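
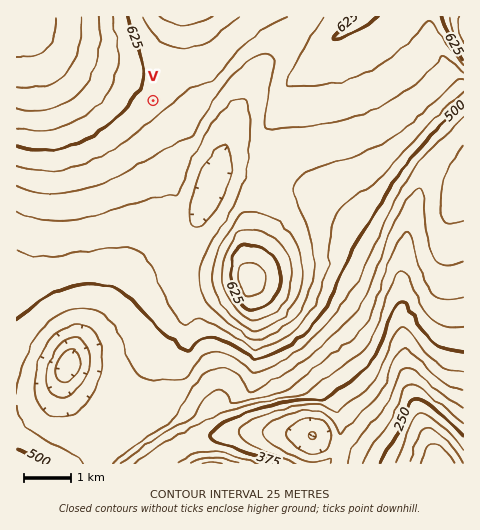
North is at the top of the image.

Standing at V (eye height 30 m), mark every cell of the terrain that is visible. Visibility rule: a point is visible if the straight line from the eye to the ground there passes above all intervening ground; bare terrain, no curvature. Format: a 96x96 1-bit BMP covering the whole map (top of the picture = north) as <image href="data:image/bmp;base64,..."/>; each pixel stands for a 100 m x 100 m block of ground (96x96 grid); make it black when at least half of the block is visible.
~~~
<image width="96" height="96" href="data:image/bmp;base64,Qk2+BAAAAAAAAD4AAAAoAAAAYAAAAGAAAAABAAEAAAAAAIAEAAATCwAAEwsAAAIAAAAAAAAA////AAAAAAD//+AAAAAAAAAAAAD///AAAAAAAAAAAAD///wAAAAAAAAAAAD///4AAAAAAAAAAAD///8AAAAAAAAAAAD////AAAAAAAAAAAD////gAAAAAAAAAAD////4AAAAAAAAAAD////8AAAAAAAAAAD/////AAAAAAAAAAD/////gAAAAAAAAAD/////gAAAAAAAAAD/////wAAAAAAAAAD/////wAAAAAAAAAD/////wAAAAAAAAAD/n///gAAAAAAAAAD+B///gAAAAAAAAAD+A///gAAAAAAAAAD8Af//AAAAAAAAAAD8AP//AAAAAAAAAAD8AH//AAAAAAAAAAD8AD//AAAAAAAAAAD8AD//AAAAAAAAAAD8AB/+AAAAAAAAAAD8AB/+AAAAAAAAAAD8AB/+AAAAAAAAAAD8AA/+AAAAAAAAAAD8AA/+AAAAAAAAAAD+AA/+AAAAAAAAAAD+AAf+AAAAAAAAAAD+AAf+AAAAAAAAAAD/AAf+AAAAAAAAAAD/AAf/AAAAAAAAAAD/gAf/AAAAAAAAAAD/gAf/3AAAAAAAAAD/wAf//4AAAAAAAAD/wAf///4AAAAAAAD/4A////+AAAAAAAD/8A////+AAAAAAAD/+B/////AAAAAAAD////////wAAAAAAD////////4AAAAAAB////////8AAAAAAA////////+AAAAAAAP////////AAAAAAAH////////gAAAAAAD////////wAAAAAAB////////wAAAAAAA////////4AAAAAAAf///////8AAAAAAAP///////8AAAAAAAP///////+AAAAAAAH////////AAAAAAAD////////AAAAAAAB////////gAAAAAAB///4f///wAAAAAAA///4P///8AAAAAAA///4H////AAAAAAA///4D////4AAAAAAf//8D////8AAAAAAf//8B////+AAAAAAf//8B////+AAAAAAf//8A/////AAAAAA///8A/////AAAAAA///8Af////gAAAAA///+Af////gAAAAB///+AP////gAAAAB///+AP////gAAAAB///+AP////wAAAAD////AH////wAAAAD////AH////wAAAAH////AH////wAAAAH////gD////wAAAAP////gD////wAAAAP////gD////wAAAAf////wB////wAAAAf////wB////wAAAAf////wB////wAAAA/////4A////gAAAA/////4A////gAAAA/////8A////gAAAA/////8Af///gAAAB/////+Af///gAAAB/////+AP///gAAAB//////AP///gAAEB//////AP///gAAEB//////gH///AAAMA//////wH///AAAcA//////wH///AAAcA///wH/4H///AAA8A///gB/8H///AAA8Af//gAf+H//+AAB8Af//AAP////+AAB8Af//AAH////+AAB8AP//AAB////+AAD8AP//AAB/////AAD8="/>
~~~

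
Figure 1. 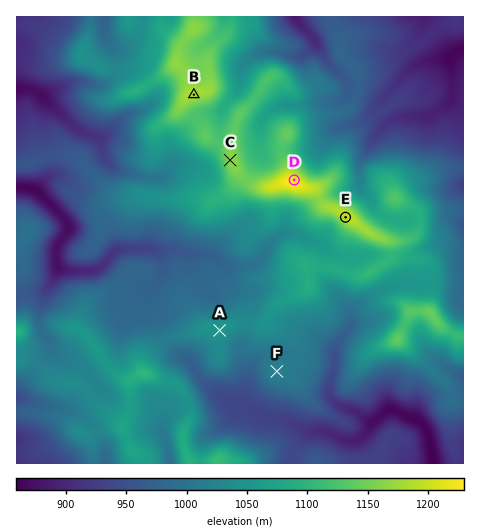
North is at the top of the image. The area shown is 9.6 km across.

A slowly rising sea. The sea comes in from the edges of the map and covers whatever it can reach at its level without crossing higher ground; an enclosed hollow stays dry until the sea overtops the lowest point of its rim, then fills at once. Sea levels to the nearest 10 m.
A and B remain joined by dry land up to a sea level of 1030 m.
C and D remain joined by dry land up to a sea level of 1150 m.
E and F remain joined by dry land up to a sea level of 1010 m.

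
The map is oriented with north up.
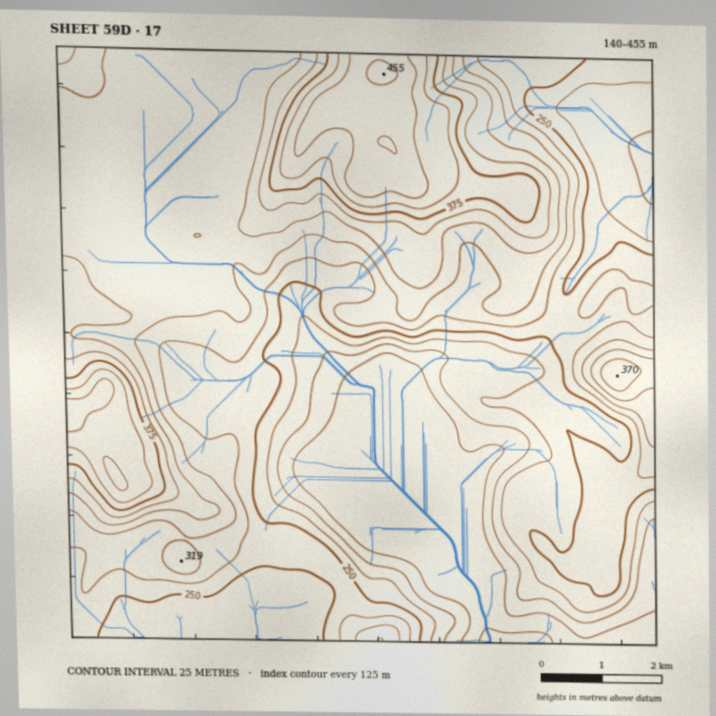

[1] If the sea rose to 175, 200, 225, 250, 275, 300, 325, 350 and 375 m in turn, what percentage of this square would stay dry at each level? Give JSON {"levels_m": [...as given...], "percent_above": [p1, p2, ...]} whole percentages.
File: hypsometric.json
{"levels_m": [175, 200, 225, 250, 275, 300, 325, 350, 375], "percent_above": [89, 85, 77, 64, 50, 40, 21, 14, 11]}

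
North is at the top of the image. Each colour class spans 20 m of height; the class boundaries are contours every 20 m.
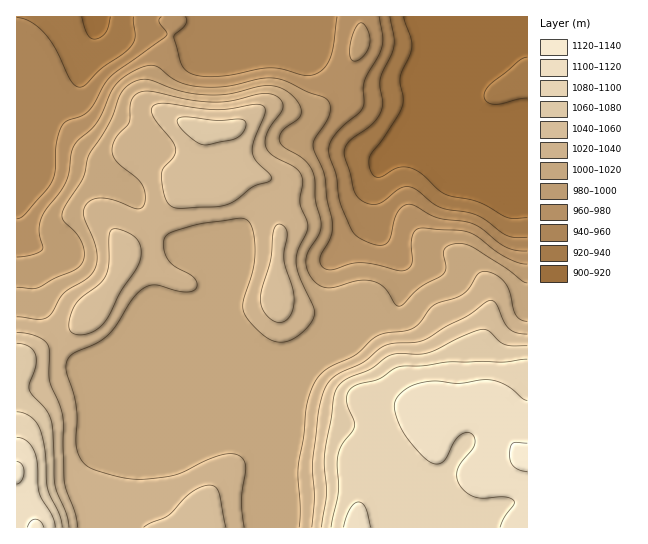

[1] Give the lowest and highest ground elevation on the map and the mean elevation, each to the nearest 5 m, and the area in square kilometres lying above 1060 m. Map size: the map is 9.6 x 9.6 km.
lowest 905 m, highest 1125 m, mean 1010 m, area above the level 14.9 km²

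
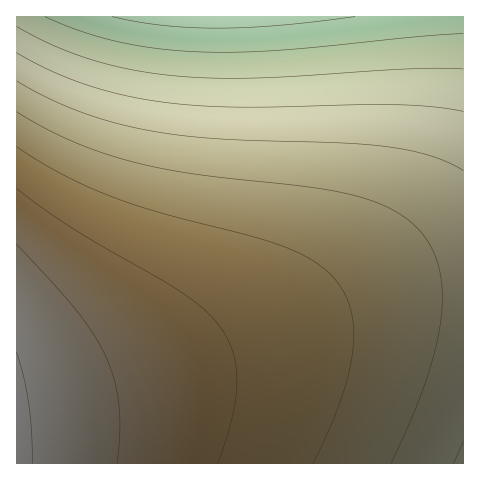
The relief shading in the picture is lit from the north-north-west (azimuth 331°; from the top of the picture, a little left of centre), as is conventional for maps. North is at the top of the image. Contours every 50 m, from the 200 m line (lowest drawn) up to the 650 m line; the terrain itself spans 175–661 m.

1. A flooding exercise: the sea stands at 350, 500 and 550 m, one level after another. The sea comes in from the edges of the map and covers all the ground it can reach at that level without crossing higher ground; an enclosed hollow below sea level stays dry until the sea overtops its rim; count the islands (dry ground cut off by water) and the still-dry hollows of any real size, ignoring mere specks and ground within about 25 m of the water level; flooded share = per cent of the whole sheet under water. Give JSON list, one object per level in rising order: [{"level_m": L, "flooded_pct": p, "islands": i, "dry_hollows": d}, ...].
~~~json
[{"level_m": 350, "flooded_pct": 18, "islands": 0, "dry_hollows": 0}, {"level_m": 500, "flooded_pct": 60, "islands": 0, "dry_hollows": 0}, {"level_m": 550, "flooded_pct": 78, "islands": 0, "dry_hollows": 0}]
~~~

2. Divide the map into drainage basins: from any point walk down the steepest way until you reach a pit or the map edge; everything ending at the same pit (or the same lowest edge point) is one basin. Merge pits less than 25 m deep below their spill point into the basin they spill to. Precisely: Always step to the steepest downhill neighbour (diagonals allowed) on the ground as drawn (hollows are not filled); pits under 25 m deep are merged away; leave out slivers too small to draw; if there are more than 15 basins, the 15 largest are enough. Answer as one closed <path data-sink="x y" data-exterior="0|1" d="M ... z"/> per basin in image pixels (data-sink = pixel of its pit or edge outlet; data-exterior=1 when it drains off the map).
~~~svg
<path data-sink="215 17" data-exterior="1" d="M463 16l-446 0-1 387 73-13 73-18 206-71 52-11 43-2z"/><path data-sink="463 463" data-exterior="1" d="M463 288l-43 2-52 11-206 71-73 18-71 12-2 2 0 59 447 1z"/>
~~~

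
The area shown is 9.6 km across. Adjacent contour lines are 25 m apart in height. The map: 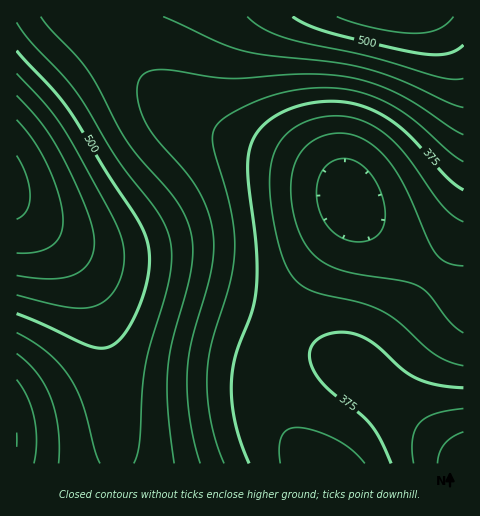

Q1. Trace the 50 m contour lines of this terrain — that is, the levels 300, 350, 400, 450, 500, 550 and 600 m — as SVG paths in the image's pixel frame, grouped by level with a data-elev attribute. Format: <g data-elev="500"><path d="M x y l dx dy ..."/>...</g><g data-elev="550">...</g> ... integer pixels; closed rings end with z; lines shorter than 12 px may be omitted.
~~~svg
<g data-elev="300"><path d="M356 242l-13-3-11-8-9-11-5-16-1-15 3-14 7-10 12-6 14 1 12 8 12 16 7 19 1 17-5 12-10 8z"/></g><g data-elev="350"><path d="M280 463l-1-15 3-11 6-7 10-3 17 4 21 9 15 10 14 13"/><path d="M463 366l-15-5-14-7-35-32-17-11-21-8-47-11-10-5-9-8-7-9-6-13-9-40-3-36 1-14 3-13 5-10 7-10 9-7 12-6 13-4 14-1 14 1 13 3 17 9 17 13 15 18 32 46 11 10 10 6"/></g><g data-elev="400"><path d="M224 463l-8-21-6-23-3-23 0-22 5-31 19-66 3-18 1-17-5-36-17-61 0-12 4-8 9-8 14-8 18-9 19-6 35-6 34 1 26 7 26 13 18 13 33 30 14 10"/><path d="M17 433l0 14"/><path d="M463 409l-28 5-9 4-6 5-5 7-2 9-1 12 2 12"/></g><g data-elev="450"><path d="M174 463l-6-52 0-39 4-29 15-53 4-23 2-21-3-18-7-15-8-14-36-42-14-18-27-52-11-18-12-15-25-26-9-11"/><path d="M17 354l11 9 9 11 8 11 6 13 7 30 1 35"/><path d="M163 17l53 24 21 8 25 5 70 8 32 6 34 11 50 24 15 4"/></g><g data-elev="500"><path d="M17 314l72 32 12 2 9-1 7-5 7-7 12-22 10-28 4-26-3-17-7-18-35-54-30-51-19-25-39-43"/><path d="M293 17l14 8 21 7 89 21 16 2 12-1 10-3 8-6"/></g><g data-elev="550"><path d="M17 275l33 4 13-1 11-3 8-5 7-7 4-10 1-10-1-14-6-18-25-54-19-32-26-30"/></g><g data-elev="600"><path d="M17 219l5-3 5-6 3-14-3-20-10-20"/></g>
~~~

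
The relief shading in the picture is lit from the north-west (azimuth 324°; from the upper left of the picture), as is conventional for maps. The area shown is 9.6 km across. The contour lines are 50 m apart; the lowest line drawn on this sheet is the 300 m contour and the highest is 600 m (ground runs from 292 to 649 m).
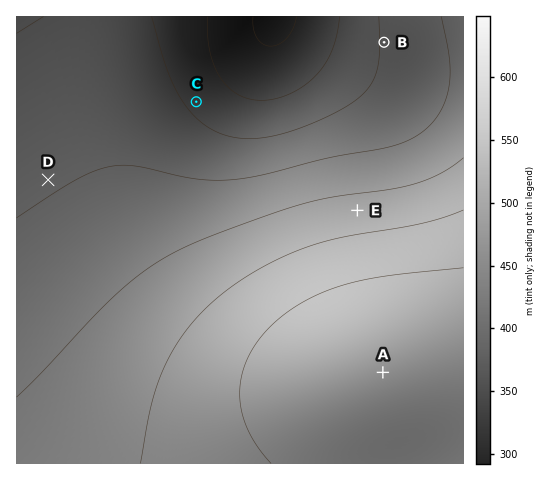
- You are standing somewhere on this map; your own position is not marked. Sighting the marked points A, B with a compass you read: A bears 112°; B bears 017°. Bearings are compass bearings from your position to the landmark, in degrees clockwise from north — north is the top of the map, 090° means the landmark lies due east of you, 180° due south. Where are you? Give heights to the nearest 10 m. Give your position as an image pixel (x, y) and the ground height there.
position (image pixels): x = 294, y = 337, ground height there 620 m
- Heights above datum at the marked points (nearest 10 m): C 390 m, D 450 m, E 520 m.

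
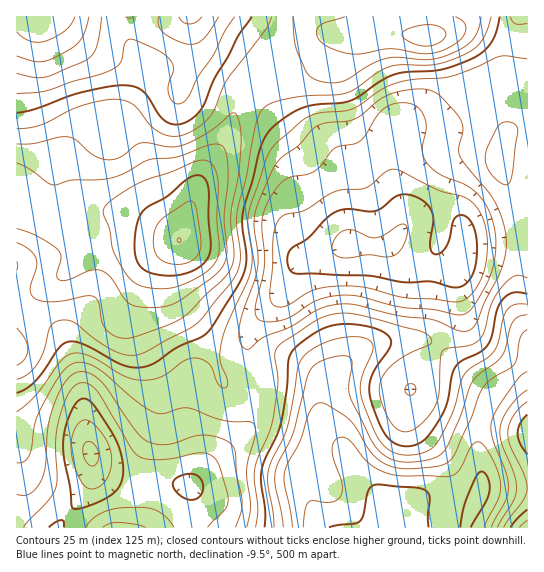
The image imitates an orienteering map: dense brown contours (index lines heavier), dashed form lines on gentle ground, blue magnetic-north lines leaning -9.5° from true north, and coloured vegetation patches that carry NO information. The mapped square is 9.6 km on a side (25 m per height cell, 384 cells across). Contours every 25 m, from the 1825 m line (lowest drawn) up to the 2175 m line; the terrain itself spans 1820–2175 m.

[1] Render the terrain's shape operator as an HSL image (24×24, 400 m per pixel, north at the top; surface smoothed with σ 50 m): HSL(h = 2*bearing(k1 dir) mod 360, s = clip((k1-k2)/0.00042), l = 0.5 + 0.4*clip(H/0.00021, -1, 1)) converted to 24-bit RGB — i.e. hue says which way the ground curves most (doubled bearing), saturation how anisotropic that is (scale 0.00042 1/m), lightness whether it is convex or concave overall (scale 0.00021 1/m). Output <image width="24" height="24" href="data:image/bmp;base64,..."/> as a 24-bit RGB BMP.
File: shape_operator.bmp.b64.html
<image width="24" height="24" href="data:image/bmp;base64,Qk32BgAAAAAAADYAAAAoAAAAGAAAABgAAAABABgAAAAAAMAGAAATCwAAEwsAAAAAAAAAAAAAw2hYN35xCZp+QdK5xLKZp2Zuum94ck+cRE+RYluDJhtSpDVAubJXm/F+Xa5gm0Nwp1OElrCBrJV3U116T0SU/9rM6VlrHyt5yLmIfLKiCPC5D1lmt0MqtIUvoZlCcF9LUDlQbjlDIRQ0o1VaxOScoeeAbGNOYkVTir2InLvRt53bmIHQJzil8cG29NfcQUv/tsqVjNmSLMvABQUumiQ37J86jnEmaV8pL0g8SWB5FUavep/Z7+nczL6IcUZ0X6twi/++VdT/hnjv33f4uwXg7OGm6fXWORnQtM+Xu+GJIitMGAgrYzIl7Khftn1thKF2PnZ5MXVWEYdqG6Gd3qab8YuJYFmftvC3Xf9+FTMzIhUUWxEgpilf9/7N0+x+OBtVrMZo3sJoNRNHEwMwTJhetdKPsLurpZG2fkuuXZKJJZpWBj81gXg598WahMei0vW8nsBPFRAjHyA1SDZzqm6F//C9/6QEGx8Usck1y81QLhhjDAJFe7Z0ls1+jqp8km6ShVKmn5ateLywCUJtKlVx8vWvudJ9zephqWg8KRZEMEZVIzRFjl1R/sij/6+gYTBaxdJilLlLHhQ0DAsoosg5q9gqa6Q8VYp5WF6Xor+ggbq8ExZpIz5h7PKO2LVo8eVHa1koHBwsP0lOIC9ESqB51tux/c7d+Gbv0NvBun6mNQtQHRY8lMlOn9h4Vr9WNndVP3FaidV1ZEqZSRtvJZGqtOOx1bLC8K650Ul3Kz9TNGFZHX6BMvG3asfQ7m6s/2axz6PR5VbabQC5OzvhuuXZrMe0rXl2b3FNK5tFRuIvHkNuM2bnZbLxkLnDsJSQ0qTG+dH6m3T9VlzmQ9vmD+ujHRtCkhUv56WRq0RDmipQPyubapvUuqrFsoWXuHees5CvcbmPb7xJDXJMApVqK22Hq3KvwrCynrqyn6nKoH7nnYfyt7HlSjGzJQZDuZlYzvPO3SN7vE1aSpRkLn9mmV9ZvmdPo3tYvK9on6ZctrFUMKYpBEAnCyggJ5Axj75xuLCQmYZfb2NMa11CpntCVih4JgGNwOe5sPCcs1i95bPYz57OO1eCUT9rxXhstm9f0ZNCsbo5g8RXhNR7C3yHDEdYJ55FQ6ctkpI/o1s7fTs7ckQrkIUgJD0cDBsn6+xN/+wvRVgemb8vvH9xokzLO063mJG+3Irb59De3+zsuOrsxOnnEijHEhtITn4tQ3YjWFosjH4vZ0I9p0dxwo9jRIJrBxYs0Ns/79dhR8aZacqUYplkVFpzYHGUZYGdmYq86urh5OrVnc6dc7VwPAtcWBtslqhYSnZAQEs3mIg2MnIyQmJz1KqSYVmmBwcswM5F2ed2es7UXoqwm3KwbF+xZ5euV6yoX8O72q6m9tCZ0LlRhGQtEAwnSzR6to6AiFlqSEJYj7JbT5lbJk5NyMtGkTAwFgwnn91VuuiEe5idWWGAZI+LaZevbXy8lY+3U5GIqVpb/eDOz32By1lrEiVRJUBio4p1qWSqW1isj7qYhFuUUDtjmZU+gS0zKD9phvN1ntCEi26lfmKTb6KHUbWfSniVnnOPfnysUYS99t/V5Hqi2pKeNyGZHixodJp2cnucbnGdo6GMbEGVek21jYS2eHPFT3zWvOuzbap4lV+5oX+4mLKRUnxOQEc1XJdHaMuINGSv3oaV+HyT3ZWGgiiPL0FrVK15YWaJb2yJh6KEQz6sY3O2goy4hYC4WoW/39e4nZBofmGNomqPx11nnT5hUYZZOOBFKsNEIDZGjElY+3d47ZOKuCe1i1qaSHo+SEAufJcwQrI1OFJ1ZnGDf3ljiYphWn1hwsV7xnWkZmOAZ2ags4zDuJnes7Hdp82vaIFOGB4mMEIy4oVJ8p50nziMv1N4ly5MZUUylN4dO5ITDyQUO1ksgIBUcqBlZa+TdbuTp2miVqSQVm2HiJdziJdvsXpzzVlTpTRGMTxTJlFpu6l/7p2eulm3nWi/w3PovKPm4s/ju3GqLEtjIFcfK28TR68nS6Q7YXRBbmZHYISMS0xrlodjhFZAil8rrmo4tnh+XIK6HV2WUpeP0oqH0I+/h2WximGmuXuc0nqK2FODkCyGgyMuebQOIHMAHGoHN10tcnM0aWZMT1lofldloDtdso9ndsJ3gMKpXmG2RSWbXlODrapwsX1xqE+PqUyItXh2tnnJ3pjqmVj/08z/1tP40dH6YO7fAHaxgHHrRXhLQGprW0BqoU5tzbN1xdVJUZopMFo/JCVabWqWoIaJrmRzmlR7eb+ynb/WiYfMk5fSd47uobzy5tf06Ln6+c/pBJmwAKLC"/>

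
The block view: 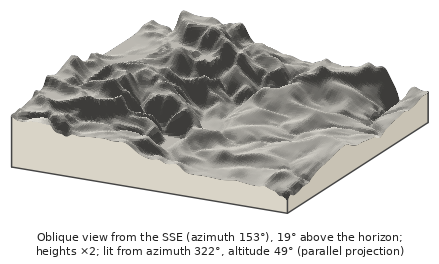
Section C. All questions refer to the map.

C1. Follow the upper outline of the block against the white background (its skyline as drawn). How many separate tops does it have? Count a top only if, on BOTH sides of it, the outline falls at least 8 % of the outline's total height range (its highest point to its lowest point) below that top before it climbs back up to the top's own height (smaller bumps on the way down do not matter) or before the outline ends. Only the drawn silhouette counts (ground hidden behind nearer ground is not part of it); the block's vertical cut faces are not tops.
2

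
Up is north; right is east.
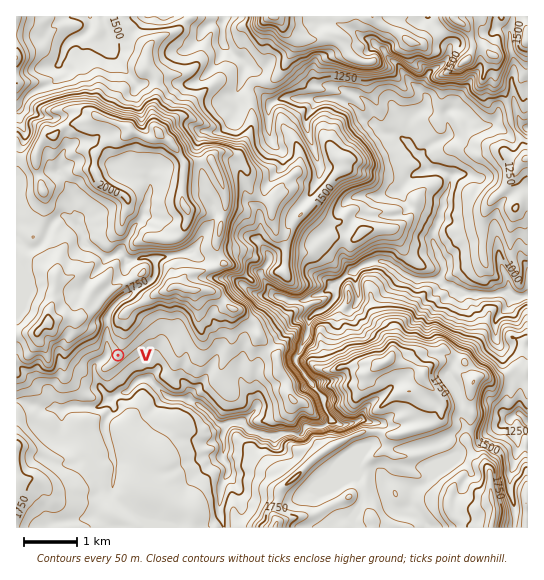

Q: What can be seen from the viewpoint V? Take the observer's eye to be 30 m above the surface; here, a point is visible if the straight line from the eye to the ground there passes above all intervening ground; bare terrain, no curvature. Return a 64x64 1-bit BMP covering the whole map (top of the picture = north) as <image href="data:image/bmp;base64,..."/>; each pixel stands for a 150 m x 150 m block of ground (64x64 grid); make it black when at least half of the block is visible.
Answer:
<image width="64" height="64" href="data:image/bmp;base64,Qk0+AgAAAAAAAD4AAAAoAAAAQAAAAEAAAAABAAEAAAAAAAACAAATCwAAEwsAAAIAAAAAAAAA////AAAAAAABwgA/gAAAMAAMAD/gAAAwAbgGP4AAADCH+B8/gAAAMI/8/z+AAAAgn//3H8AAACD///Of4AAAIP//x5/wAAAg//fwH/gAAAD/9/4f/gAAAP/3/B1/AAAA//f4PAfDAAD///8wAAAAAP///gPAAAAAAf//QMAAAAAAP/zg4AAAAADn8eDAYAAAAcPx4cBgAAADnPbBwHAAAAPedkGAMAAAC//2QYD8AAAL//4BgD4AABv//wEADgAAGf/+AAACAAAJ//4AAAAAAAis/gAAAAAAAGB+AAAAAAAAIP4AAAAAAAAQ/gAAAAAAAAA8AAAAAAAAAAAAAAAAAAAAAAAAAAAAAAAAAAAAAAAAAAAAAAAAAAAAAAAAAAAAAAAAAAAAAAAAAAAAAAAAAAAAAAAAAAAAAAAAAAAAAAAAAAAAAAAAAAAAAAAAAAAAAAAAAAAAAAAAAAAAAAAAAAAAAAAAAAAAAAAAAAAAAAAAAAAAAAAAAAAAAAAAAAAAAAAAAAAAAAAAAAAAAAAAAAAAAAAAAAAAAAAAAAAAAAAAAAAAAAAAAAAAAAAAAAAAAAAAAAAAAAAAAAAAAAAAAAAAAAAAAAAAAAAAAAAAAAAAAAAAAAAAAAAAAAAAAAAAAAAAAAAAAAAAAAAAAAAAAAAAAAAAAAAAAAAAAAAAAAAAAAAAAAAAAA=="/>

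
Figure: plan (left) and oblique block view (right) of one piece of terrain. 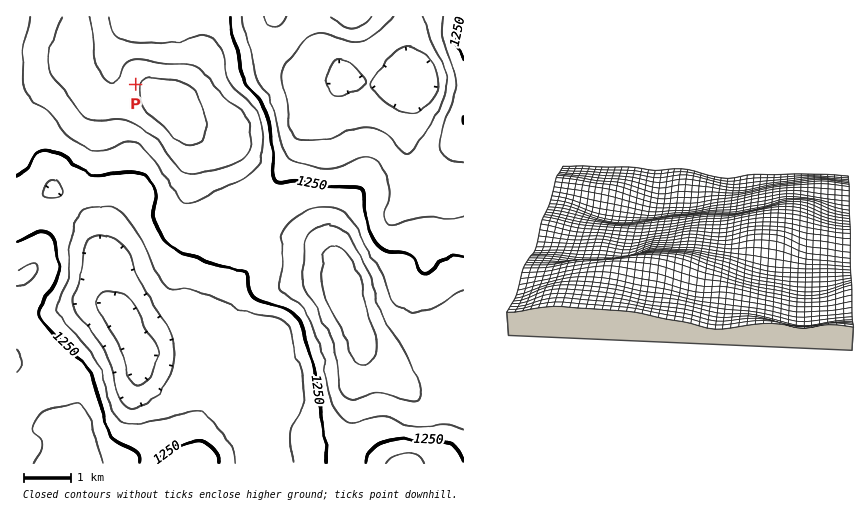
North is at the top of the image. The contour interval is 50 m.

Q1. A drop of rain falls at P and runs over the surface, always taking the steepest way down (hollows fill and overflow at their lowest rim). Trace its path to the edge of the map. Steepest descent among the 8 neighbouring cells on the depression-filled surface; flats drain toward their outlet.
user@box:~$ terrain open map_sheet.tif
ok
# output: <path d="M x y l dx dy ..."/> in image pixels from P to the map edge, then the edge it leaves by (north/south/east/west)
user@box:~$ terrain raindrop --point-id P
<path d="M136 84l-16 0-8-9 0-28 22-23 2-7"/>
exit: north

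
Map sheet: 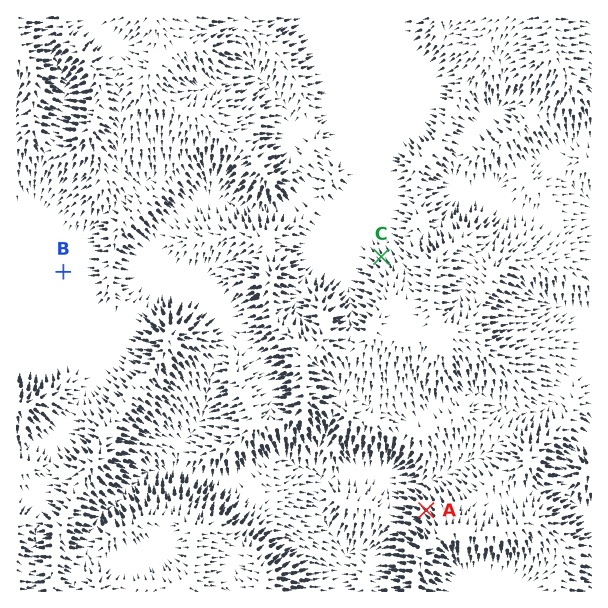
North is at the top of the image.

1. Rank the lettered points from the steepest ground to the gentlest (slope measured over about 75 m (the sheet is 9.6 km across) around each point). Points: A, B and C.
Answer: A C B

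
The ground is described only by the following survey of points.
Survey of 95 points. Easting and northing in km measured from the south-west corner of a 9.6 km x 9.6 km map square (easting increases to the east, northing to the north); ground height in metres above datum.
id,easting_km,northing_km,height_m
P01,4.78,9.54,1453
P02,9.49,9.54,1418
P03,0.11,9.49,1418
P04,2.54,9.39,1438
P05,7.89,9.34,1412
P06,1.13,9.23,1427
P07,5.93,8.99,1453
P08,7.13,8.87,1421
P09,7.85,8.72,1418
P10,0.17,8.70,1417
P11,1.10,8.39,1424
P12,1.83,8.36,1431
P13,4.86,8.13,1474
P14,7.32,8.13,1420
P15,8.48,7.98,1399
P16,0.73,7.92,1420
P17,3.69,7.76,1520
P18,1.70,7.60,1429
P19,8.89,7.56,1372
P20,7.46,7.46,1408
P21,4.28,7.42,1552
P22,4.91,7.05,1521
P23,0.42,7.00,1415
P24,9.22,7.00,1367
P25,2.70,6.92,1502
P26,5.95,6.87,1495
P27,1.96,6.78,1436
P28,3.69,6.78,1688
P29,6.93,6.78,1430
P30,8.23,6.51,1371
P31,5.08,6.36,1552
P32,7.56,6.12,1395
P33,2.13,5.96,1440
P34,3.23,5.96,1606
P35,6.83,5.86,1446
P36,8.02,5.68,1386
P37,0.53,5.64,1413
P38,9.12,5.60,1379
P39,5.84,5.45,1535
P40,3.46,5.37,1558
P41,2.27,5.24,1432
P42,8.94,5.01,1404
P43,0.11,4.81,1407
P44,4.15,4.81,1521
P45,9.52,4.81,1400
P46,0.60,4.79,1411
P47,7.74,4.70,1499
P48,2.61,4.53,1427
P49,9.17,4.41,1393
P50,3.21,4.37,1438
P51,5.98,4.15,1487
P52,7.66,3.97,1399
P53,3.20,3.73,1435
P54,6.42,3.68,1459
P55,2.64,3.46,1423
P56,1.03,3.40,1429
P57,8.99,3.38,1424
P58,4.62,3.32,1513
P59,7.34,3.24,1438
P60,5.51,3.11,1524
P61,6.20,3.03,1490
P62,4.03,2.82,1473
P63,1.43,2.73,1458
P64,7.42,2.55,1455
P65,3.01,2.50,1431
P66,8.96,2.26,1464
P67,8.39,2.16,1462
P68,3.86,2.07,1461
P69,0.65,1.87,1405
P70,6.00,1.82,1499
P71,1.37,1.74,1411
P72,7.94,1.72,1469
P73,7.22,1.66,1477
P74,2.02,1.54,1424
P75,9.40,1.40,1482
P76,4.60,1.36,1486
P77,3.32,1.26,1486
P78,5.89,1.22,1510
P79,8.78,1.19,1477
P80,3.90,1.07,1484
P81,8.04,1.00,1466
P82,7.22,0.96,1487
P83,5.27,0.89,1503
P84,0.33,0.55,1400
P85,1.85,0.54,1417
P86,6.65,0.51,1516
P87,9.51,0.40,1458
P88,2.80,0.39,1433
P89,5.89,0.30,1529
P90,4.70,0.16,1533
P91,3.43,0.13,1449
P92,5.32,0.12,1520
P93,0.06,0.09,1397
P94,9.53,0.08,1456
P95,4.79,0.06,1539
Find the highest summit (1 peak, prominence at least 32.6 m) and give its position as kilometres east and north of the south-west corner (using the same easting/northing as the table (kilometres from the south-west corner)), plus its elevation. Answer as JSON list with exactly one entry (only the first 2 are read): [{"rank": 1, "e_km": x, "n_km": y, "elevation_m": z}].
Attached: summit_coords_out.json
[{"rank": 1, "e_km": 3.61, "n_km": 6.76, "elevation_m": 1689}]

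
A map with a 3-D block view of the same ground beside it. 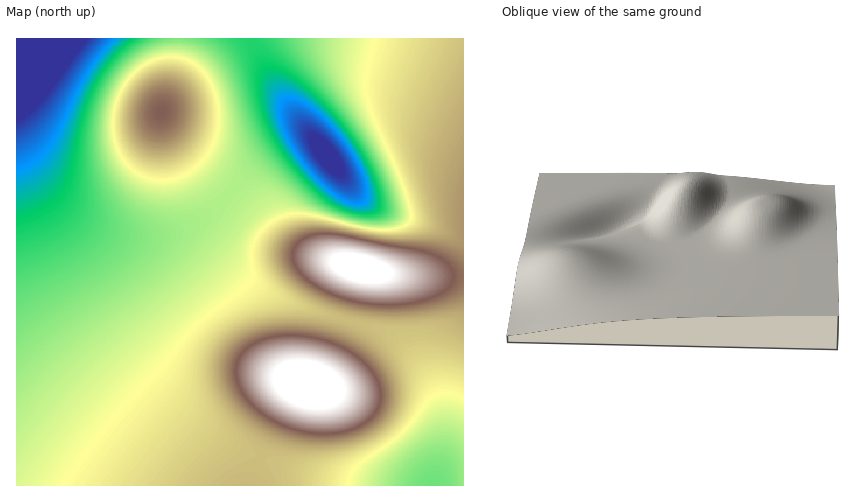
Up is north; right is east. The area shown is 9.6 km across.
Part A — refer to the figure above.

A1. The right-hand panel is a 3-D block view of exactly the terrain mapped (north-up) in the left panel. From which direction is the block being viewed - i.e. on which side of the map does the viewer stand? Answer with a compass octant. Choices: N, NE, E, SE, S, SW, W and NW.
W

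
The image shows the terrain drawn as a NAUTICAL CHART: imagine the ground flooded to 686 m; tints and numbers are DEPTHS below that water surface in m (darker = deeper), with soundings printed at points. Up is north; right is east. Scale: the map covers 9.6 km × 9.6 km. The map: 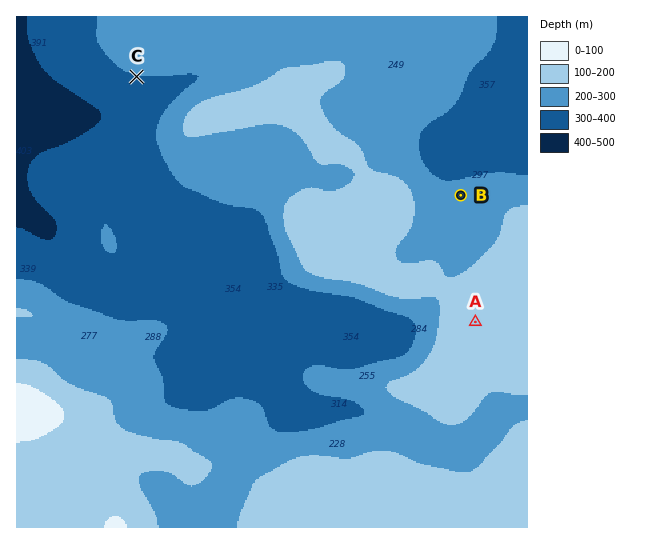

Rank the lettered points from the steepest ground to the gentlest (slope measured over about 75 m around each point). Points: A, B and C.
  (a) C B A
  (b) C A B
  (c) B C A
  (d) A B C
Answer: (a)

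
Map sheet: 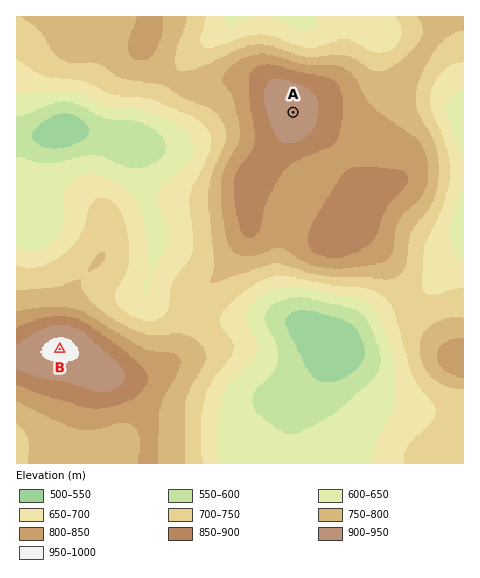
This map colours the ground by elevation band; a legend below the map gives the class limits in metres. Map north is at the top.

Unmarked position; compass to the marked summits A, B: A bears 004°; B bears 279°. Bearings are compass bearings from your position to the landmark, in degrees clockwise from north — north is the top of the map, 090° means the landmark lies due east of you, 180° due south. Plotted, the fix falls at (274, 383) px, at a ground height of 590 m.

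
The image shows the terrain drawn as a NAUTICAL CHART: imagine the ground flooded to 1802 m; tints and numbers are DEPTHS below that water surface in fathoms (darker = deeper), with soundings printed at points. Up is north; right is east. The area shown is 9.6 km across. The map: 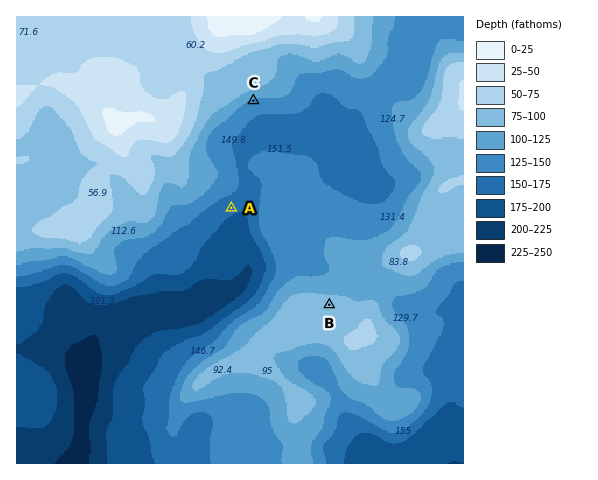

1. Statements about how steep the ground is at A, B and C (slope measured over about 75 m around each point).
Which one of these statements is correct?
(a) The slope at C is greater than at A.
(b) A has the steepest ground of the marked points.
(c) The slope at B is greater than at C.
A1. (a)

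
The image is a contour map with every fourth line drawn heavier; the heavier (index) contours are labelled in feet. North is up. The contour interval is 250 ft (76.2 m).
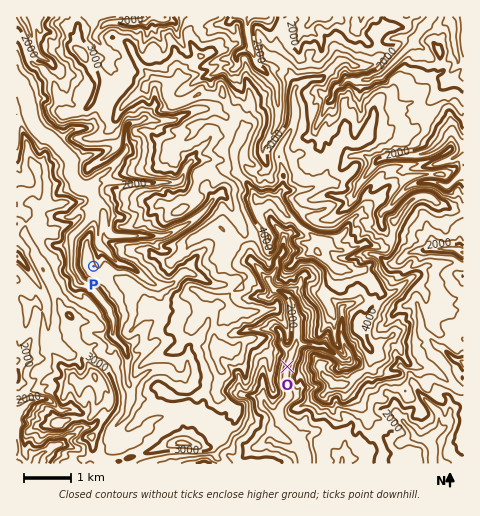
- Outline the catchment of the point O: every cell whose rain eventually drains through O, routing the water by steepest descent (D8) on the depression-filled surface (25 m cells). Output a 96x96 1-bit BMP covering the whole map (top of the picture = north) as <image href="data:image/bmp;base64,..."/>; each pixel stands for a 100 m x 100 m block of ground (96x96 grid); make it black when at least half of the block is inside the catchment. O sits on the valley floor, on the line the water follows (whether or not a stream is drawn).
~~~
<image width="96" height="96" href="data:image/bmp;base64,Qk2+BAAAAAAAAD4AAAAoAAAAYAAAAGAAAAABAAEAAAAAAIAEAAATCwAAEwsAAAIAAAAAAAAA////AAAAAAAAAAAAAAAAAAAAAAAAAAAAAAAAAAAAAAAAAAAAAAAAAAAAAAAAAAAAAAAAAAAAAAAAAAAAAAAAAAAAAAAAAAAAAAAAAAAAAAAAAAAAAAAAAAAAAAAAAAAAAAAAAAAAAAAAAAAAAAAAAAAAAAAAAAAAAAAAAAAAAAAAAAAAAAAAAAAAAAAAAAAAAAAAAAAAAAAAAAAAAAAAAAAAAAAAAAAAAAAAAAAAAAAAAAAAAAAAAAAAAAAAAAAAAAAAAAAAAAAAAAAAAAAAAAAAAAAAAAAAAAAAAA4AAAAAAAAAAAAAAD8AAAAAAAAAAAAAAD/AAAAAAAAAAAAAAH/gAAAAAAAAAAAD///wAAAAAAAAAAAD///wAAAAAAAAAAAD///wAAAAAAAAAB4D///wAAAAAAAAAD8H///gAAAAAAAAAD+P///gAAAAAAAAAD/////AAAAAAAAAAB/////AAAAAAAAAAB/////AAAAAAAAAAA/////AAAAAAAAAAAf////gAAAAAAAAAAH////wAAAAAAAAAAP////4AAAAAAAAAAP////4AAAAAAAAAAf////8AAAAAAAAAAP////8AAAAAAAAAAD////8AAAAAAAAAAD////4AAAAAAAAAAB////4AAAAAAAAAAB////wAAAAAAAAAAP////AAAAAAAAAAAf///AAAAAAAAAAAAf//+AAAAAAAAAAAAf//8AAAAAAAAAAAAf//4AAAAAAAAAAAAf//4AAAAAAAAAAAAP//4AAAAAAAAAAAAA//wAAAAAAAAAAAAAD/gAAAAAAAAAAAAAD+AAAAAAAAAAAAAAH8AAAAAAAAAAAAAAP4AAAAAAAAAAAAAAPwAAAAAAAAAAAAAAfgAAAAAAAAAAAAAAfgAAAAAAAAAAAAAAPAAAAAAAAAAAAAAAAAAAAAAAAAAAAAAAAAAAAAAAAAAAAAAAAAAAAAAAAAAAAAAAAAAAAAAAAAAAAAAAAAAAAAAAAAAAAAAAAAAAAAAAAAAAAAAAAAAAAAAAAAAAAAAAAAAAAAAAAAAAAAAAAAAAAAAAAAAAAAAAAAAAAAAAAAAAAAAAAAAAAAAAAAAAAAAAAAAAAAAAAAAAAAAAAAAAAAAAAAAAAAAAAAAAAAAAAAAAAAAAAAAAAAAAAAAAAAAAAAAAAAAAAAAAAAAAAAAAAAAAAAAAAAAAAAAAAAAAAAAAAAAAAAAAAAAAAAAAAAAAAAAAAAAAAAAAAAAAAAAAAAAAAAAAAAAAAAAAAAAAAAAAAAAAAAAAAAAAAAAAAAAAAAAAAAAAAAAAAAAAAAAAAAAAAAAAAAAAAAAAAAAAAAAAAAAAAAAAAAAAAAAAAAAAAAAAAAAAAAAAAAAAAAAAAAAAAAAAAAAAAAAAAAAAAAAAAAAAAAAAAAAAAAAAAAAAAAAAAAAAAAAAAAAAAAAAAAAAAAAAAAAAAAAAAAAAAAAAAAAAAAAAAAAAAAAAAAAAAAAAAAAAAAAAAAAAAAAAAAAAAAAAAAAAAAAAAAAAAAAAAAAAAAAAAAAA="/>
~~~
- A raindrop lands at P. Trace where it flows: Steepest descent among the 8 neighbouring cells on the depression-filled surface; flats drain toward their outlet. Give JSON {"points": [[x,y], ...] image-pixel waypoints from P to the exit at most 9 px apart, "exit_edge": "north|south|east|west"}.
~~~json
{"points": [[94, 266], [98, 257], [101, 248], [98, 238], [98, 229], [97, 220], [96, 210], [94, 202], [92, 193], [83, 189], [75, 180], [71, 171], [71, 161], [64, 152], [55, 143], [46, 136], [36, 129], [31, 119], [28, 110], [26, 101], [22, 91], [17, 83]], "exit_edge": "west"}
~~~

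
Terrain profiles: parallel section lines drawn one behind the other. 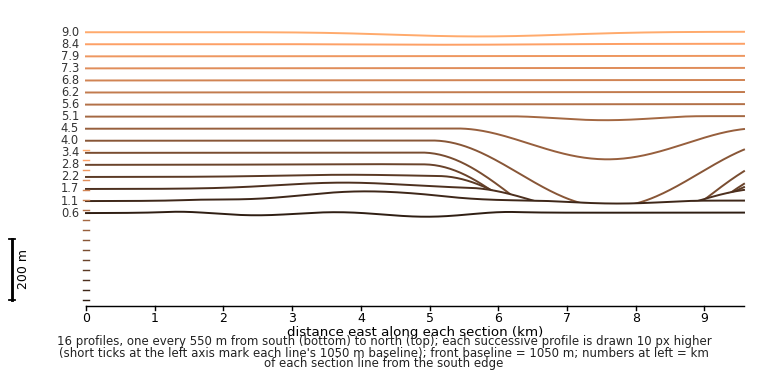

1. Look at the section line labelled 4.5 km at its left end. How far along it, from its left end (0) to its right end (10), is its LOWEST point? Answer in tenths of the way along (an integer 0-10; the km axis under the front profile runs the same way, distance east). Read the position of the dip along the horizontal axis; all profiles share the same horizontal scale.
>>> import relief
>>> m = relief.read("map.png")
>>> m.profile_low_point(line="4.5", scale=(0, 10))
8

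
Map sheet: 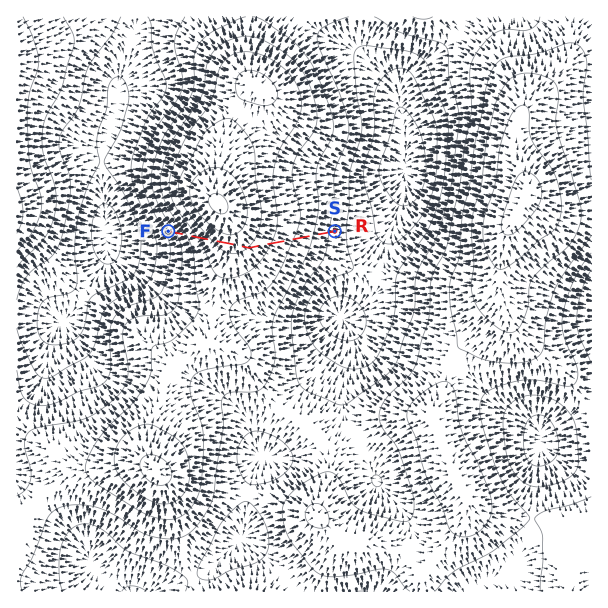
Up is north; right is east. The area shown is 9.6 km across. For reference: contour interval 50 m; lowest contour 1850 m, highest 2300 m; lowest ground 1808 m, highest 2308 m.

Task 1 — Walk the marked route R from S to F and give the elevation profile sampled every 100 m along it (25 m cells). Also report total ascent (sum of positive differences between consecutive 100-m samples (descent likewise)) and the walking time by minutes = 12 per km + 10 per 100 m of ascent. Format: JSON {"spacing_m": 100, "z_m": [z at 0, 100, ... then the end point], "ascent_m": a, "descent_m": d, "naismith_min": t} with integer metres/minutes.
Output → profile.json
{"spacing_m": 100, "z_m": [1982, 2000, 2019, 2038, 2056, 2072, 2087, 2100, 2113, 2126, 2139, 2153, 2166, 2180, 2192, 2204, 2215, 2223, 2225, 2221, 2213, 2199, 2180, 2158, 2132, 2105, 2077, 2051, 2025, 2017], "ascent_m": 243, "descent_m": 207, "naismith_min": 58}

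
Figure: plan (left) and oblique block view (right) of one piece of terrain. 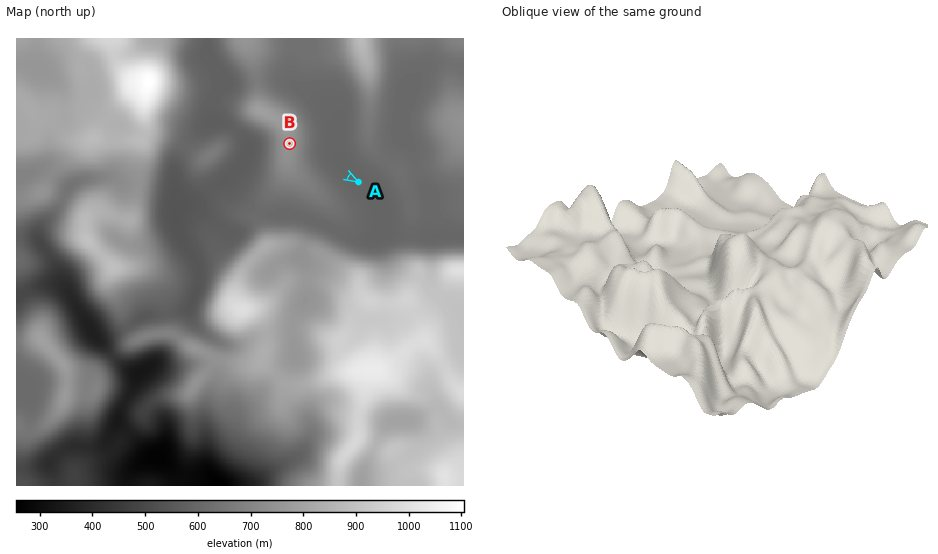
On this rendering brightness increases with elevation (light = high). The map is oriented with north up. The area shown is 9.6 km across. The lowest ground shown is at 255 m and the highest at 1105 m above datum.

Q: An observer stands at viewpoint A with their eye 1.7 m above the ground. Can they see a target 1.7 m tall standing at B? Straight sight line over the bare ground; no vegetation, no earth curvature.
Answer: yes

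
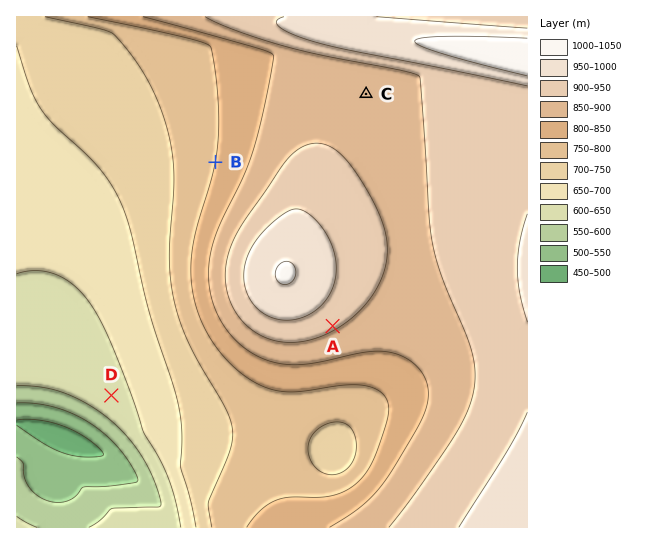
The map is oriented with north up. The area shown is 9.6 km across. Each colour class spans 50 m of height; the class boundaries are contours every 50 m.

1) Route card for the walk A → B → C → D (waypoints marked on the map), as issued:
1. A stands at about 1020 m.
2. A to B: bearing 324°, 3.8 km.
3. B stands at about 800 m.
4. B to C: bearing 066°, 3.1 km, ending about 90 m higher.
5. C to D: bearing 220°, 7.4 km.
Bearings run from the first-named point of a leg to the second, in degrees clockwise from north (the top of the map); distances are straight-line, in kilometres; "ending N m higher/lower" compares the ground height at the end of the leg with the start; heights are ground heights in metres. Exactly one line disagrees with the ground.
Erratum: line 1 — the height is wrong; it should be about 910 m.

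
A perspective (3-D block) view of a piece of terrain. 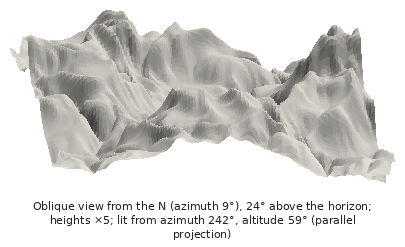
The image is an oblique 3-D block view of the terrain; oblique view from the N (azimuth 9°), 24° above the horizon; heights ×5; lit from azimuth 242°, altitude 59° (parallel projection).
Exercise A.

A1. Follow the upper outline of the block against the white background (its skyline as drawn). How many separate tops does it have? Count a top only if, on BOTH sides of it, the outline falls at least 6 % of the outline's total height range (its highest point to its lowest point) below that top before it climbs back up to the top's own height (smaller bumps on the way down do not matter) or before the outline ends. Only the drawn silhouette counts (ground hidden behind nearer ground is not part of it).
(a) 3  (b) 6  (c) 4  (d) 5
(a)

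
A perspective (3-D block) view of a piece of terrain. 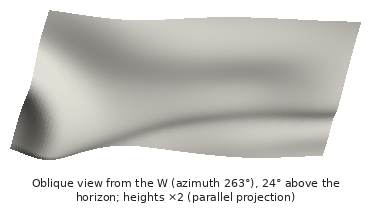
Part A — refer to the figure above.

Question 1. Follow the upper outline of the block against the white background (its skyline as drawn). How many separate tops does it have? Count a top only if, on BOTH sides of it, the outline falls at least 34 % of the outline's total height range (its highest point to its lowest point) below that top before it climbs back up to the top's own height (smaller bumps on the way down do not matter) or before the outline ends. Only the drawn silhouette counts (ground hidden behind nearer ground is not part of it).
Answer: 0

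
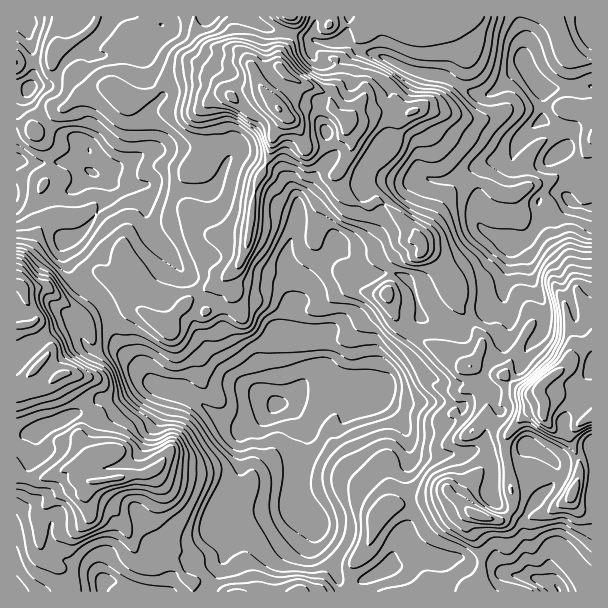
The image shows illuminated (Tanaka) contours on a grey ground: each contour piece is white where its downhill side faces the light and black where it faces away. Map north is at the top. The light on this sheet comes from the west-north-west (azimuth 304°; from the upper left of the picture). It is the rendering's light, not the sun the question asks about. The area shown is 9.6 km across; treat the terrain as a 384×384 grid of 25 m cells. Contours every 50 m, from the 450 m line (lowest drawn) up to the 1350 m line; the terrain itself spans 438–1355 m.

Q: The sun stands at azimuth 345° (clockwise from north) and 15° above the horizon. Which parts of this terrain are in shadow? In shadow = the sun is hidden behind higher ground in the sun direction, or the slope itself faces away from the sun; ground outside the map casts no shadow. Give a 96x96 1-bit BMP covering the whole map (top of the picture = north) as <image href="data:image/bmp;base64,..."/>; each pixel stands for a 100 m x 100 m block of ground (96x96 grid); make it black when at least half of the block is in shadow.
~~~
<image width="96" height="96" href="data:image/bmp;base64,Qk2+BAAAAAAAAD4AAAAoAAAAYAAAAGAAAAABAAEAAAAAAIAEAAATCwAAEwsAAAIAAAAAAAAA////AAAAAAAAB4fAAAAAAAAAAAAAD7+AAAAAAAAA8MAAH/gAAAAAYAAB/8AAH4AAAAAA8AAD/8MAP4AAAAAAeAAf/scAP4AAAAAAOAB//f8Af8AAAAAAHAD/+f8Af8AAAAAADAH/+/8Af8wAAAAAAAH///8AP9/gAAAABgP///8AH//6AAAABwHf//4AD///AAAAA4Af//4CA///gAAAA4AcEP4Hg///gAAAAAAAED5jw//7gAAAAAAAAB75h//7wAAAAAAAAA78B/+5wAAAAAAAAAb+B//BwAAAAAAAAAKOAf/AQAAAAAAAACAAAADAAAAAAAAAAHAAAABAAAAAAAAAAHEAAMBgAAAAAAAAAPEAAOAgAAAAAAAAA/sAAAAAAAAAAAB4H/8AAAAAAAAAAAB8P/8AAAAAAAAAAAA8P+94AAAAAAAAAAAIH8d/AAAAAAAAAAAAH6f/wAAAAAAAAAAAD3H/4AAAAAAAAAAAAHD/8AAAAEAAAAAAAHB//AAAAOAAAAAwAAAf/gAcAOAAAAwwAAAH/gA8AeAAAAgAAAAD/gB8B+AAAAAQwPAB+AD8P8AAAAF4QHgAAAH8f8ABw4M4ABgAAAH8f8Pxw4IAAAAAAAf8f8P4h4AAAAEAAA/8/8H8D/AAAAEAAB/8/8A8A/AAAADwAD/9/+AAA+AAAAD4AB///+AAB4AAAAB4AA4P//H4HwAAAAAYAAAH///8AAAAAAAAAAAD///8AAAAAAAAAAAA4fAf8AAAAAADAAAAAOAH+AAAAAAPAAAABAAD8AAAAAAOAAAAA8ABgAgAAAAAAAAAA8AAADwAAAAAAAAAH+AAAHwAAAAAAAAAD+AAAPwAAAAAAAAAB+AAAfwAAAAAAAAAB/AAAfwAAAAAAAAAA/AAADwAAAAAAAAAA/gAAAwAAAAAAAAAAfgAAIAAAAAAAAAAAbgDwAAAAAAAAAAAAboH4AAAAAAAAAAAAJsf4AAAAAAAAAAAAI//4AAAAAAAAAAAAAf/AAAAAAAAAAAAAOfwAAAAAAAAAAAAAPfwAAAABgAAAAAAAP/wAAAADwAAAAAAAP/gAAAABwAAAAAAAP/gAYAAAwAAAAAAAH/ng8AAAAAAAAAAAH/jx/wAAAAAAAAAAD/h5/wAAAAYAAAAHj/x5/w4AAD8AGAAfz/w8/weAcD4EHgB/7/48fwOAeDweB4D/78HePwAIPAg/A4H/58D+P4A+DAB+GcP/48Bv/+A/AAD8GAP/58Yn//AfAAD4AAP//44AH/APgAAnAAD/vA4AD4ADgAAOAAA/IAAAAAAAAAAAAAAMABAAAAAAAAAAAAAAADgAAAEAABgAAAAAAHAAAAeAADgAAAAAAcAAAA+AB/gAAAAAAAAAAA+AB/gAAAAAAAAAB8OAA/AAAAAAAAAAP8AAAMAAAAAAAAAA/4AAAAAAAAAAAGAH4AAAAAAAAAAAAGAfgAAAAAAAAAAAAPeeAAAAAAAAAAAAAf+AAAAAAAAAAAAAB/eAAAAAAAAAAAAAD/AAAAAAAAAAAAAAD/AAAAAAAA="/>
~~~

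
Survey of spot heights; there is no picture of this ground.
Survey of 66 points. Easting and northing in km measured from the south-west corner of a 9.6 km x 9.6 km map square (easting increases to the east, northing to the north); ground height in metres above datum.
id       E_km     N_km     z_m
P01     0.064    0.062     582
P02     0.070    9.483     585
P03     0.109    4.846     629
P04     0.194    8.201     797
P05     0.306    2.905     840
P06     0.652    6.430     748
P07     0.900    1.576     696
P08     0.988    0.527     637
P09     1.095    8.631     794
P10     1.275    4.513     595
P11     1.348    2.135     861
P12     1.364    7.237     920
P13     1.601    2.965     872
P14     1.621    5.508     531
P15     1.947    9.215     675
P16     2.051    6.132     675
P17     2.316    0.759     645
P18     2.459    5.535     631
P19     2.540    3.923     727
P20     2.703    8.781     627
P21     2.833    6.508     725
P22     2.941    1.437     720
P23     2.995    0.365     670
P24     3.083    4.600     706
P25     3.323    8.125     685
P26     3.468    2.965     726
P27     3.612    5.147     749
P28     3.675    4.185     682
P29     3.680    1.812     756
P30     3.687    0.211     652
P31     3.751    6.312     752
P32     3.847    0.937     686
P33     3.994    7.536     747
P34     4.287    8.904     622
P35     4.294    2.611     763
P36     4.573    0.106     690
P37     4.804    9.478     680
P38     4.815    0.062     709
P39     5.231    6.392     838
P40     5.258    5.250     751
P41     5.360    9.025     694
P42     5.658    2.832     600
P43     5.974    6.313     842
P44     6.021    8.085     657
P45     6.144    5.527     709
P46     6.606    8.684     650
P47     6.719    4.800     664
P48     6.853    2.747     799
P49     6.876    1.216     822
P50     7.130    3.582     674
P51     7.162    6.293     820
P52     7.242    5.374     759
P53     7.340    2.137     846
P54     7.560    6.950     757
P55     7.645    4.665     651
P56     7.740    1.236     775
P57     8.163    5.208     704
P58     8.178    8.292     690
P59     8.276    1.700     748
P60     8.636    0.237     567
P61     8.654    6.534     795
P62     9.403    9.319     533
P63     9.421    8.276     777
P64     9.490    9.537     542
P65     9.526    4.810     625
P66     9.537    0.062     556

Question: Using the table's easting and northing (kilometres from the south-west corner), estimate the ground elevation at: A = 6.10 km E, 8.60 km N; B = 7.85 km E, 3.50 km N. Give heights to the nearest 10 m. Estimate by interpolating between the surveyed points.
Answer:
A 670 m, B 710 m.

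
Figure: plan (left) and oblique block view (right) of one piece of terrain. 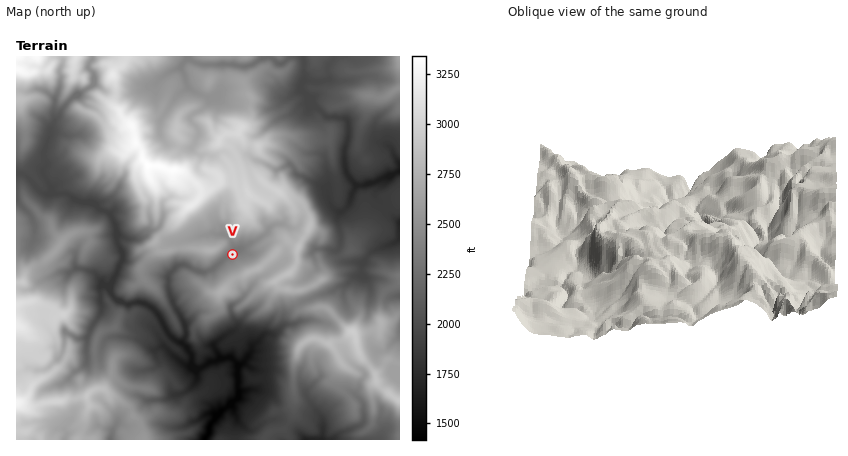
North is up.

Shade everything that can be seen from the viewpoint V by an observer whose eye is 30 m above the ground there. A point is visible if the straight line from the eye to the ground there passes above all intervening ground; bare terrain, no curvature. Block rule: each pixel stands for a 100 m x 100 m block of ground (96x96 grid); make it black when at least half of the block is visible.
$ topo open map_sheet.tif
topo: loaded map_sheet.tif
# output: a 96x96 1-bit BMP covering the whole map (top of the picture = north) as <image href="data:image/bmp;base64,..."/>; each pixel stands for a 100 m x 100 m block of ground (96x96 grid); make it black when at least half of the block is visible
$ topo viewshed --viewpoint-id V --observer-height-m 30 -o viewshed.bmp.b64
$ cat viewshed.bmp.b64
<image width="96" height="96" href="data:image/bmp;base64,Qk2+BAAAAAAAAD4AAAAoAAAAYAAAAGAAAAABAAEAAAAAAIAEAAATCwAAEwsAAAIAAAAAAAAA////AAAAAAAAAAAAAAAAAAAAAAAAAAAAAAAAAAAAAAAAAAAAAAAAAAAAAAAAAAAAAAAAAAAAAAAAAAAAAAAAAAAAAAAAAAAAAAAAAAAAAAAAAAAAAAAAAAAAAAAYAAAAAAAAAAAAAAB4AAAAAAAAAAAAAAD/+AAAAAAAAAAAAAD//gAAAAAAAAAAAACf/6AAAAAAAAAAAACfwHAAAAAAAAAAAAAMgDwAAAAAAAAAAAAMgAAAAAAAAAAAAAAf4AAAAAAAAAAAAAAf8AAAAAAAAAAAAAAAeAAAAAAAAAAAAAAAOAAAAAAAAAAAAAABigAAAAAAAAAAAAABjgAAAAAAAAAAAAABxgAAAAAAAAAAAAADxwAAAAAAAAAAAAABpwAAAAAAAAAAAAADtgAAAAAAAAAAAAAPtAAAAAAAAAAAAAAfIQAAAAAAAAAAAAAwYYAAAAAAAAAAAADgY4AAAAAAAAAAAADgB4AAAAAAAAAAAADAD4AAAAAAAAAAAAAAD4AAAAAAAAAAAAAAPwAAAAAAAAAAAAAAZgAAAAAAAAAAAAAAAAAAAAAAAAAAAAAAAAAAAAAAAAAAAAAAAAAAAAAAAAAAAAAAAAAAEADgAAAAAAAAAAAAAAHwAAAAAAAAAAAAAAf4AAAAAAAAAAAAAA/8AAAAAAAAAAAAAA//gAAAAAAAAAAAAAD/4AAAAAAAAAAAAAD/+AAAAAAAAAAAAAD//AAAAAAAAAAAAAD//gAAAAAAAAAAAAB//wAAAAAAAAAAAAA//4AAAAAAAAAAAAAf/4AAAAAAAAAAAAAP//AAAAAAAAAAAAAH/+AAAAAAAAAAAAAH/8AAAAAAAAAAAAAH+YAAAAAAAAAAAAAD8AAAAAAAAAAAAAAIYAAAAAAAAAAAAAAYABwAAAAAAAAAAAAIABwAAAAAAAAAAAAAAAgAAAAAAAAAAAAAAAgAAAAAAAAAAAAAAAAAAAAAAAAAAAHAAAAAAAAAAAAAAAHwAAAAAAAAAAAAAABwAAAAAAAAAAAAAAAYAAAAAAAAAAAAAAAAAAAAAAAAAAAAAAAAAAAAAAAAAAAAAAAAAAAAAAAAAAAAAAAAAAAAAAAAAAAAAAAAAAAAAAAAAAAAAAAAAAAAAAAAAAAAAAAAAAAAAAAAAAAAAAAAAAAAAAAAAAAAAAAAAAAAAAAAAAAAAAAAAAAAAAAAAAAAAAAAAAAAAAAAAAAAAAAAAAAAAAAAAAAAAAAAAAAAAAAAAAAAAAAAAAAAAAAAAAAAAAAAAAAAAAAAAAAAAAAAAAAAAAAAAAAAAAAAAAAAAAAAAAAAAAAAAAAAAAAAAAAAAAAAAAAAAAAAAAAAAAAAAAAAAAAAAAAAAAAAAAAAAAAAAAAAAAAAAAAAAAAAAAAAAAAAAAAAAAAAAAAAAAAAAAAAAAAAAAAAAAAAAAAAAAAAAAAAAAAAAAAAAAAAAAAAAAAAAAAAAAAAAAAAAAAAAAAAAAAAAAAAAAAAAAAAAAAAAAAAAAAAAAAAAAAAAAAAAAAAAAAAAAAAAAAAAAAAAAAAAAA="/>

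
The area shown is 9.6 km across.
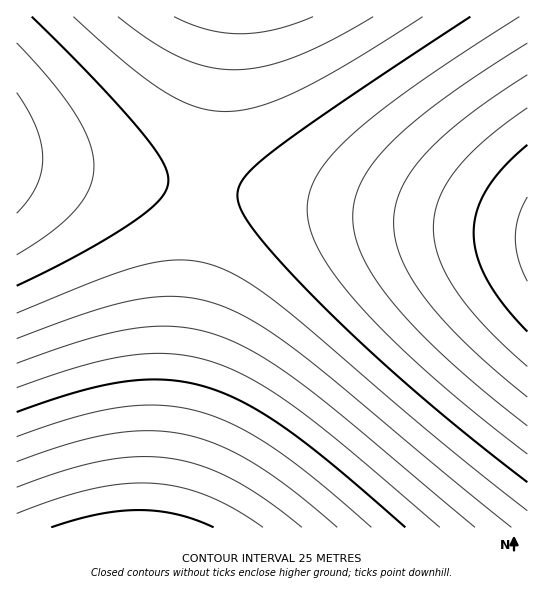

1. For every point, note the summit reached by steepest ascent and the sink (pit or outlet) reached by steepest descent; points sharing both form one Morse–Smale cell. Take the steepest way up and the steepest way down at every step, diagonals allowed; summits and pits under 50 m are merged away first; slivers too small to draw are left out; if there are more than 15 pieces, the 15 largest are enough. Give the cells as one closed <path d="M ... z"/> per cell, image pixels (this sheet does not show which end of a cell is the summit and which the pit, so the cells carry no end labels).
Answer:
<path d="M210 188l-7 0-2 9-42 330 368 1 1-297-2-2z"/><path d="M527 16l-301 0-23 171 324 44z"/><path d="M17 163l-1 364 142 1 45-339-4-2z"/><path d="M225 16l-208 0-1 146 2 2 19 3 165 21 2-2z"/>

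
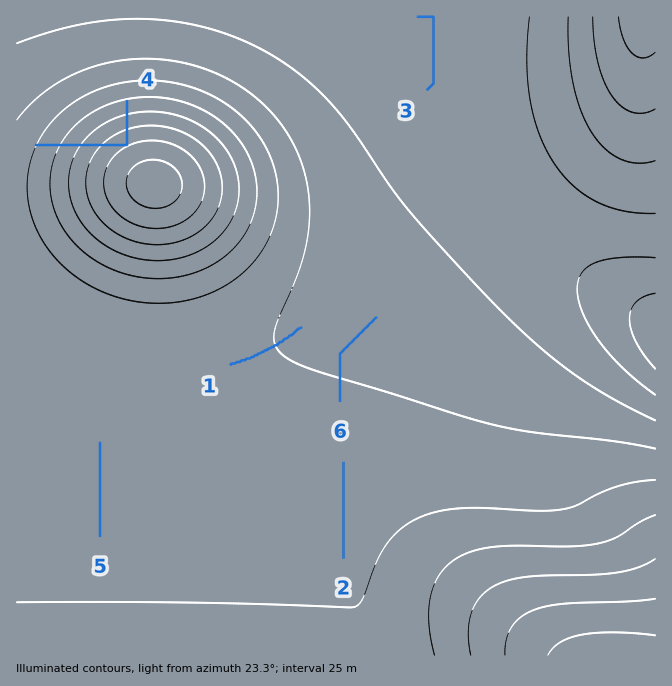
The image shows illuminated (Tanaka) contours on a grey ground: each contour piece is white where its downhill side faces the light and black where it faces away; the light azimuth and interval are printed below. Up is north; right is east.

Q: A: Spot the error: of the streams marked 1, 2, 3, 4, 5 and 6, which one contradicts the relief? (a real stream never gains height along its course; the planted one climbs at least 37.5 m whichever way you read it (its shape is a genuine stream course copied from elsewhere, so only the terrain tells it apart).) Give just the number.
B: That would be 4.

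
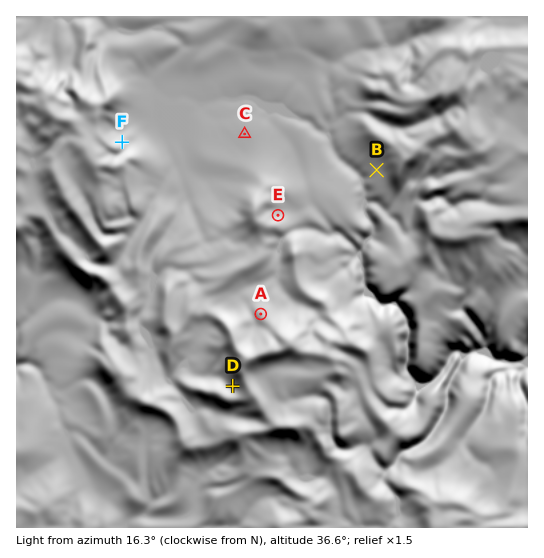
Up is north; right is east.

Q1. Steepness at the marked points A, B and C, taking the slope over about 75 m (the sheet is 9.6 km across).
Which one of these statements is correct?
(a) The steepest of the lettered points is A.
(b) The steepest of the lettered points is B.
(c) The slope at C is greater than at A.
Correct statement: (b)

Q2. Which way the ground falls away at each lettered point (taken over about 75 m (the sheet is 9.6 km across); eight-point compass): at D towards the W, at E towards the NE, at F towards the NE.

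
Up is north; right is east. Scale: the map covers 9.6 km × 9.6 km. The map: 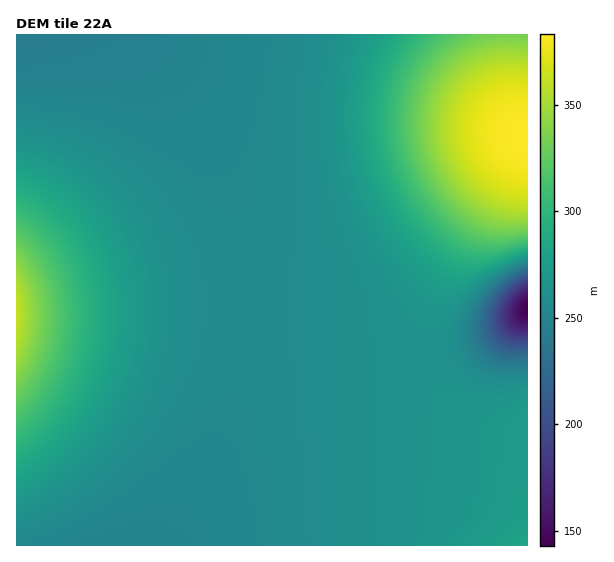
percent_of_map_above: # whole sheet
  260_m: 59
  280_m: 22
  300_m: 15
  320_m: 10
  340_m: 6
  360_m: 3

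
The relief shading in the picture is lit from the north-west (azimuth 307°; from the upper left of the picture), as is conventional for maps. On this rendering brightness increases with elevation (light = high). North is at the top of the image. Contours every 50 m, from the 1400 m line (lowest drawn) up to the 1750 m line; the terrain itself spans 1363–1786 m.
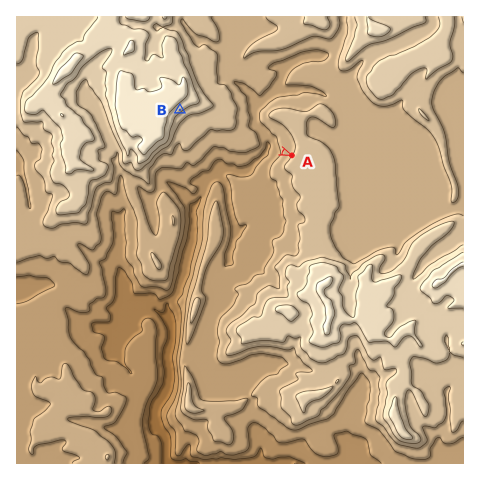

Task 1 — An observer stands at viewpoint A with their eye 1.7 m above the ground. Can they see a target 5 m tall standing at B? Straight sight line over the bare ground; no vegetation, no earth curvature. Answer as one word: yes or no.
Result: yes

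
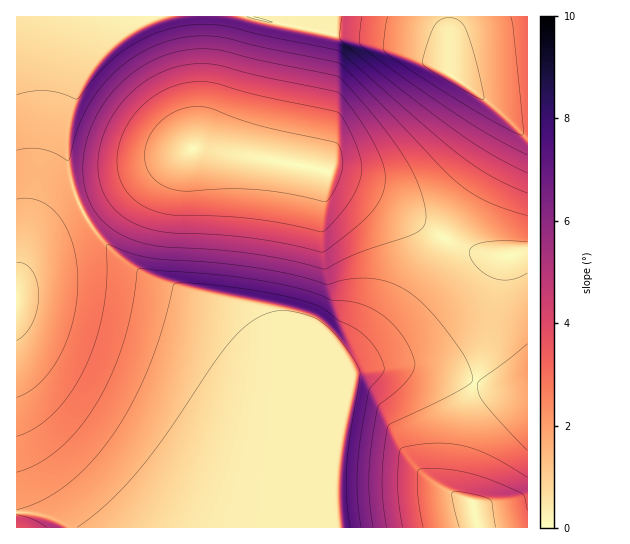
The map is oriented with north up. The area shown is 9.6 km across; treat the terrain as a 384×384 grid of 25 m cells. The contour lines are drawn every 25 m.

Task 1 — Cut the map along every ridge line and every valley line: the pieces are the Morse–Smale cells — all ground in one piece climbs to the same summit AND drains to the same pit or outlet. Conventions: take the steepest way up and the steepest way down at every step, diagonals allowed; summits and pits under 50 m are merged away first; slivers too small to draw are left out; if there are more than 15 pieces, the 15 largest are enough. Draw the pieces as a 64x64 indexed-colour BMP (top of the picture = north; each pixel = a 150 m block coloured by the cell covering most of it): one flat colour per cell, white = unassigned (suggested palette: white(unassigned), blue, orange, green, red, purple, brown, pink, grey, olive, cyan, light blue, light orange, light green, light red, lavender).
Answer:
<image width="64" height="64" href="data:image/bmp;base64,Qk12CAAAAAAAAHYAAAAoAAAAQAAAAEAAAAABAAQAAAAAAAAIAAATCwAAEwsAABAAAAAAAAAA////ALR3HwAOf/8ALKAsACgn1gC9Z5QAS1aMAMJ34wB/f38AIr28AM++FwDox64AeLv/AIrfmACWmP8A1bDFABEREREREREREREREREREREREzMzMzMzMzMzMzMzMzMzERERERERERERERERERERERERMzMzMzMzMzMzMzMzMzMREREREREREREREREREREREREzMzMzMzMzMzMzMzMzMxERERERERERERERERERERERETMzMzMzMzMzMzMzMzMzEREREREREREREREREREREREREzMzMzMzMzMzMzMzMzMRERERERERERERERERERERERETMzMzMzMzMzMzMzMzMxEREREREREREREREREREREREREzMzMzMzMzMzMzMzMzERERERERERERERERERERERERETMzMzMzMzMzMzMzMzMRERERERERERERERERERERERERMzMzMzMzMzMzMzMzMxERERERERERERERERERERERERETMzMzMzMzMzMzMzMzERERERERERERERERERERERERERMzMzMzMzMzMzMzMzMREREREREREREREREREREREREREzMzMzMzMzMzMzMzMxERERERERERERERERERERERERERMzMzMzMzMzMzMzMzEREREREREREREREREREREREREREzMzMzMzMzMzMzMzMRERERERERERERERERERERERERETMzMzMzMzMzMzMzMxEREREREREREREREREREREREREREzMzMzMzMzMzMzMzERERERERERERERERERERERERERETMzMzMzMzMzMzMzMRERERERERERERERERERERERERERMzMzMzMzMzMzERERERERERERERERERERERERERERERETMzMzMzMzMxEREREREREREREREREREREREREREREREREzMzMzMzEREREREREREREREREREREREREREREREREREREREREREREREREREREREREREREREREREREREREREREREREREREREREREREREREREREREREREREREREREREREREREREREREREREREREREREREREREREREREREREREREREREREREREREREREREREREREREREREREREREREREREREREREREREREREREREREREREREREREREREREREREREREREREREREREREREREREREREREREREREREREREREREREREREREREREREREREREREREREREREREREREREREREREREREREREREREREREREREREREREREREREREREREREREREREREREREREREREREREREREREREREREREREREREREREREREREREREREREREREREREREREREREREREREREREREREREREREREREREREREREREREREREREREREREREREREREREREREREREREREREhERERERERERERERERERERERERERERERERERERERERESERERERERERERERERERERERERERERERERERERERERERIhERERERERERERERERERERERERERERERERERERIiIiIiERERERERERERERERERERERERERERERERERESIiIiIiIhEREREREREREREREREREREREREREREREREiIiIiIiIiIRERERERERERERERERERERERERERERERIiIiIiIiIiIiIRERERERERERERERERERERERERERERIiIiIiIiIiIiIiERERERERERERERERERERERERERESIiIiIiIiIiIiIiIiEREREREREREREREREREREREREiIiIiIiIiIiIiIiIiIiERERERERERERERERERERERIiIiIiIiIiIiIiIiIiIiIiERERERERERERERERERESIiIiIiIiIiIiIiIiIiIiIiIiEREREREREREREREREiIiIiIiIiIiIiIiIiIiIiIiIiIiEREREREREREREREiIiIiIiIiIiIiIiIiIiIiIiIiIiIhEREREREREREiIiIiIiIiIiIiIiIiIiIiIiIiIiIiIiIhERERESIiIiIiIiIiIiIiIiIiIiIiIiIiIiIiIiIiIiIiIiIiIiIiIiIiIiIiIiIiIiIiIiIiIiIiIiIiIiIiIiIiIiIiIiIiIiIiIiIiIiIiIiIiIiIiIiIiIiIiIiIiIiIiIiIiIiIiIiIiIiIiIiIiIiIiIiIiIiIiIiIiIiIiIiIiIiIiIiIiIiIiIiIiIiIiIiIiIiIiIiIiIiIiIiIiIiIiIiIiIiIiIiIiIiIiIiIiIiIiIiIiIiIiIiIiIiIiIiIiIiIiIiIiIiIiIiIiIiIiIiIiIiIiIiIiIiIiIiIiIiIiIiIiIiIiIiIiIiIiIiIiIiIiIiIiIiIiIiIiIiIiIiIiIiIiIiIiIiIiIiIiIiIiIiIiIiIiIiIiIiIiIiIiIiIiIiIiIiIiIiIiIiIiIiIiIiIiIiIiIiIiIiIiIiIiIiIiIiIiIiIiIiIiIiIiIiIiIiIiIiIiIiIiIiIiIiIiIiIiIiIiIiIiIiIiIiIiIiIiIiIiIiIiIiIiIiIiIiIiIiIiIiIiIiIiIiIiIiIiIiIiIiIiIiIiIiIiIiIiIiIiIiIiIiIiIiIiIiIiIiIiIiIiIiIiIiIiIiIiIiIiIiIiIiIiIiIiIiIiIiIiIiIiIiIiIiIiIiIiIiIiIiIiIiIiIiIiIiIiIiIiIiIiIiIiIiIiIiIiIiIiIiIiIiIiIiIiIiIiIiIiIiIiIiIiIiIiIiIiIiIiIiIiIiIiIiIiIiIiIiIiIiIiIi"/>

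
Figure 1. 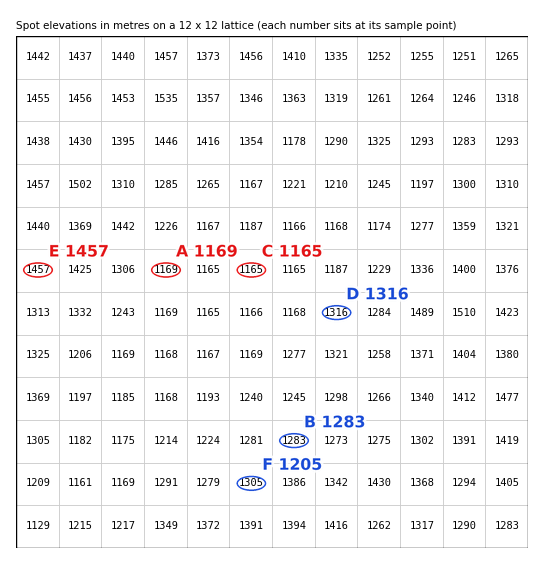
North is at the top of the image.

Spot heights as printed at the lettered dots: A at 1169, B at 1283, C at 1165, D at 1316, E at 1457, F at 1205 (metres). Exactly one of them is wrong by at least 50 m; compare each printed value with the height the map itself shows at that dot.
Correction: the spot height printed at F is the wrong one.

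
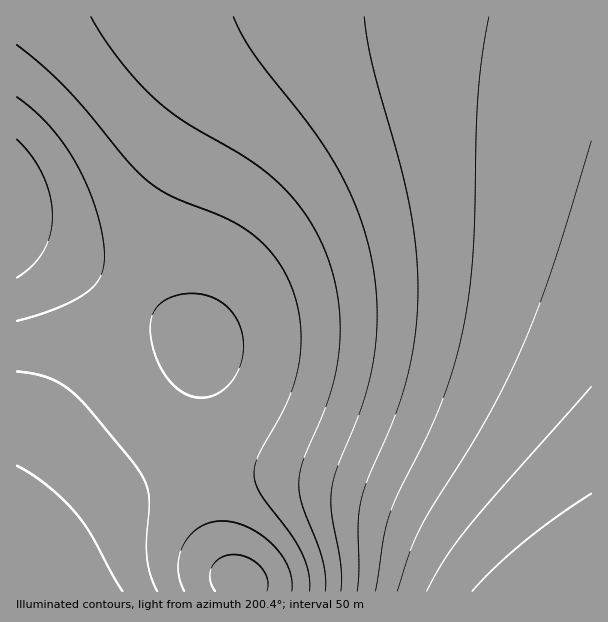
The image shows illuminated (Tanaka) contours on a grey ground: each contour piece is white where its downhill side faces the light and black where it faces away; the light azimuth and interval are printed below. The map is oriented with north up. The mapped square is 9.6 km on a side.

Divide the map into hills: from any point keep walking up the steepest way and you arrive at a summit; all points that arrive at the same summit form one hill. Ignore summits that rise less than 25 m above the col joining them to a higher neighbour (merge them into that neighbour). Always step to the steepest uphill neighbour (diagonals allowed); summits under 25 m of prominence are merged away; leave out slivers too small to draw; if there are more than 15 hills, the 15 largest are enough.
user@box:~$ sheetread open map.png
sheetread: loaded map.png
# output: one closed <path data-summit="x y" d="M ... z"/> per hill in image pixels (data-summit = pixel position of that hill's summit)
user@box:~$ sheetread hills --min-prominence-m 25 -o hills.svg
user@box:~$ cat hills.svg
<path data-summit="17 209" d="M591 16l-575 1 1 575 21-1 5-24 12-22 17-19 30-21 38-17 33-8 40-6 29-2 54 3 42 7 36 11 30 12 33 18 24 17 19 16 33 36 79-1z"/><path data-summit="240 581" d="M252 472l-39 2-40 6-33 8-38 17-30 21-17 19-12 22-5 24 474 0-13-16-38-35-24-17-33-18-30-12-36-11-42-7z"/>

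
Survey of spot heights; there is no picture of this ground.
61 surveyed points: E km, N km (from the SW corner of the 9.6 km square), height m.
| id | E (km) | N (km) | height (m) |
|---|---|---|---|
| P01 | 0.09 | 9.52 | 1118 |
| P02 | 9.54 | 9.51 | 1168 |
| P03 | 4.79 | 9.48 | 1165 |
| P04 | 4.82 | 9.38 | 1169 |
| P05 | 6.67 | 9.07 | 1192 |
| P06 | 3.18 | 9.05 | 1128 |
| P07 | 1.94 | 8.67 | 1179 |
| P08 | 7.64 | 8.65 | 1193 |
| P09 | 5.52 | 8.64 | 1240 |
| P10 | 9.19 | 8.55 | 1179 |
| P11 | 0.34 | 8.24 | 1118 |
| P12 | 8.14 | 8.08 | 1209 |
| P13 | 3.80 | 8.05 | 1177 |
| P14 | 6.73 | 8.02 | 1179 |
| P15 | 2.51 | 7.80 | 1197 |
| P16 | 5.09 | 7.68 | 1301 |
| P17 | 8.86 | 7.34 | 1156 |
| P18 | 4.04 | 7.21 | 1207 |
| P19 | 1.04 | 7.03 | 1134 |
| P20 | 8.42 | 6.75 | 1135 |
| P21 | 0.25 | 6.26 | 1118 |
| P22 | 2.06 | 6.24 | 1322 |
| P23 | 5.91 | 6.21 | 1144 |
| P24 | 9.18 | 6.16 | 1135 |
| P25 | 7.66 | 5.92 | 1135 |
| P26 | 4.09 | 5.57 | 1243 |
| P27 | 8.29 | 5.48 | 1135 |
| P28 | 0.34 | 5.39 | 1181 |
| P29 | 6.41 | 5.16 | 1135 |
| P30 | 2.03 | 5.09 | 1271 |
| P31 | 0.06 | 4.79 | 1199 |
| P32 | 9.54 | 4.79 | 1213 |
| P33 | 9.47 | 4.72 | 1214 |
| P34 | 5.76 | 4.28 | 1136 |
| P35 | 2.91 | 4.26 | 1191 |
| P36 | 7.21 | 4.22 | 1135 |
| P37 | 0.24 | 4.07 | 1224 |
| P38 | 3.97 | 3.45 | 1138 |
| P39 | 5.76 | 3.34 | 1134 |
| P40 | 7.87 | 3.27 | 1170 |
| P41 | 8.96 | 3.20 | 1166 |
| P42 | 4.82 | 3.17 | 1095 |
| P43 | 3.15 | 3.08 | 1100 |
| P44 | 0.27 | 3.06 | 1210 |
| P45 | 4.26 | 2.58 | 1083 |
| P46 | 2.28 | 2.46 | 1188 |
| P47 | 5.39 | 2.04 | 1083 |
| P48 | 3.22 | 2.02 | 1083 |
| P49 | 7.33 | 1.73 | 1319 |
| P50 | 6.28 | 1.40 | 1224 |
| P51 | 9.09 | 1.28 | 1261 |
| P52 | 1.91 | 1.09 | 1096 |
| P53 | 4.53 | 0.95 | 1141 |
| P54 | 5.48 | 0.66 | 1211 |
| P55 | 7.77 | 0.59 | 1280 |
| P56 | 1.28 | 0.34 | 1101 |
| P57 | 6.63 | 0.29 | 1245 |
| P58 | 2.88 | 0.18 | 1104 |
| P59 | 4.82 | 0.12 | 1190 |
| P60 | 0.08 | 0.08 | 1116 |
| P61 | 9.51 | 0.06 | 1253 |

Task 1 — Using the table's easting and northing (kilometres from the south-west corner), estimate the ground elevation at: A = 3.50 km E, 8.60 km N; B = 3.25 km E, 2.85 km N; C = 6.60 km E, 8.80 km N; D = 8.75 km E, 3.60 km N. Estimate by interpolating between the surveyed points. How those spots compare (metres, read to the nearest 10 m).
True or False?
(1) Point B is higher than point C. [False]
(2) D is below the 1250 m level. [True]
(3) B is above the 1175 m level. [False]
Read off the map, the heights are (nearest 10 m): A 1140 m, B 1090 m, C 1190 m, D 1160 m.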